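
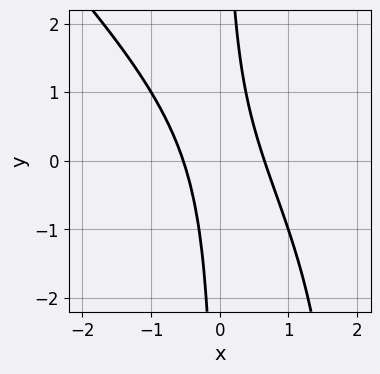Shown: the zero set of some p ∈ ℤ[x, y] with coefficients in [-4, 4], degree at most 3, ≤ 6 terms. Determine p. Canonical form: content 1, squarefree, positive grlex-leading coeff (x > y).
x^3 + x^2*y - 3*x^2 - 2*x*y + 1

1. Degree: no degree-2 curve has this shape, so deg p = 3.
2. From the axis intercepts and sections: it misses every integer gridline on the y-axis.
3. Fitting integer coefficients to these (and the overall shape) gives p.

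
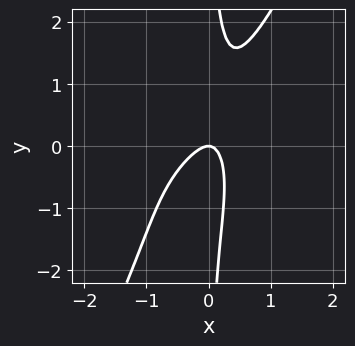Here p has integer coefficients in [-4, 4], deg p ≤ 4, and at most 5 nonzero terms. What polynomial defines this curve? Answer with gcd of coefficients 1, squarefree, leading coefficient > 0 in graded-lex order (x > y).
First, deg p = 4. A generic line meets the curve in up to 4 points.
Then, checking where it meets the axes: it meets the y-axis at y = 0 (among the integer gridlines); it meets the x-axis at x = 0 (among the integer gridlines).
Finally, fitting integer coefficients to these (and the overall shape) gives p.

2*x^2*y^2 - x*y^3 + 3*x^2 - 2*x*y + y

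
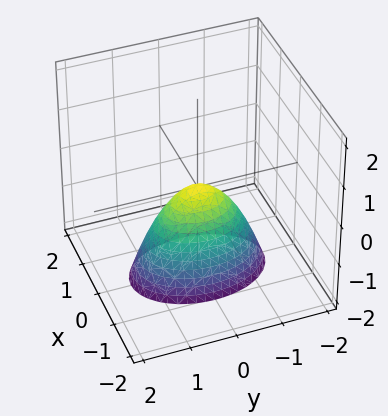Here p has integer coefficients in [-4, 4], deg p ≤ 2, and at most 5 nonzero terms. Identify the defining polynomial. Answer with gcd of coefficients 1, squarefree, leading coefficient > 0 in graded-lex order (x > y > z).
First, deg p = 2.
Then, symmetries: it's symmetric under y → −y, forcing even powers of y; the x ↦ −x reflection is a symmetry, so x appears only in even powers.
Next, reading off the gridlines: it crosses the z-axis at the gridline z = 0; one x-axis crossing is at x = 0; it crosses the y-axis at the gridline y = 0.
Finally, together with the visible shape, these determine p as stated.

2*x^2 + y^2 + z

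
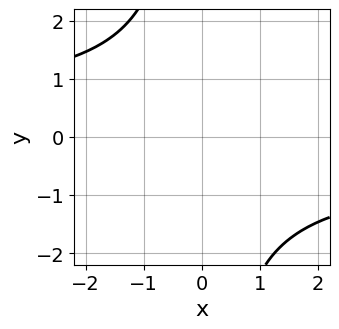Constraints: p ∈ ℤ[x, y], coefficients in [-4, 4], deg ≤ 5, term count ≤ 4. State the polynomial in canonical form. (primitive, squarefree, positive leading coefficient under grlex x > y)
1. The degree is 4 — the shape is more complex than any degree-3 curve.
2. Against the integer gridlines: no y-intercept at any integer in the box; the curve avoids every integer x-axis point in the box.
3. These observations pin down the coefficients.

x*y^3 + 2*y^2 + 2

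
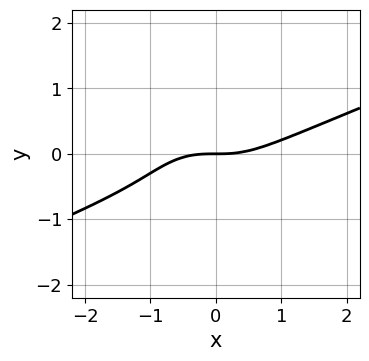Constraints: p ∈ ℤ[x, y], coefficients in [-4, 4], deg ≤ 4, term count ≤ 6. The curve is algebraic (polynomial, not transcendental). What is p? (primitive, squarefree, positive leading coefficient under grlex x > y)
x^3 - 2*x^2*y - 3*y^3 - 3*y^2 - 2*y

1. deg p = 3. A generic line meets the curve in up to 3 points.
2. From the axis intercepts and sections: it crosses the x-axis at the gridline x = 0; it crosses the y-axis at the gridline y = 0.
3. Assembling these constraints gives the stated polynomial.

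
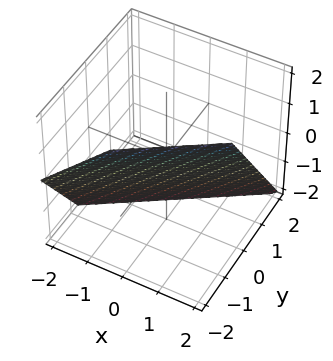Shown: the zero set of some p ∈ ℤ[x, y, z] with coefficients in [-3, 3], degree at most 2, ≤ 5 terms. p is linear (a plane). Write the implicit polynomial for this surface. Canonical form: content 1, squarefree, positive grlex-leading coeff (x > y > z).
1. The degree is 1 — the surface is flat (a plane).
2. Against the integer gridlines: it meets the z-axis at z = -1 (among the integer gridlines); it meets the x-axis at x = 1 (among the integer gridlines).
3. Together with the visible shape, these determine p as stated.

2*x - 3*y - 2*z - 2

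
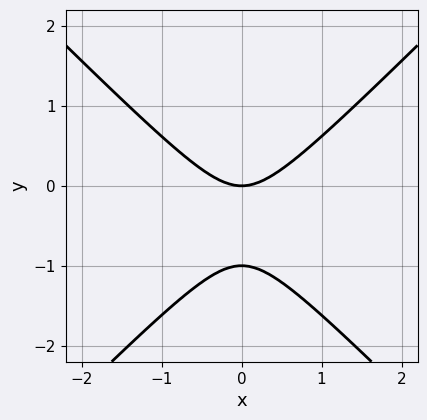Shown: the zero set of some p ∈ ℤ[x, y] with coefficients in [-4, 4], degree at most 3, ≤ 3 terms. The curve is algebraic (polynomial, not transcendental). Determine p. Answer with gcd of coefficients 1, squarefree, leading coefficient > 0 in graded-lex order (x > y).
x^2 - y^2 - y

Degree: no degree-1 curve has this shape, so deg p = 2.
Symmetries: the x ↦ −x reflection is a symmetry, so x appears only in even powers.
Against the integer gridlines: it crosses the x-axis at the gridline x = 0; among the integer gridlines, it crosses the y-axis at y ∈ {-1, 0}.
These observations pin down the coefficients.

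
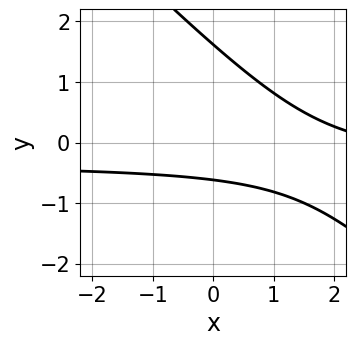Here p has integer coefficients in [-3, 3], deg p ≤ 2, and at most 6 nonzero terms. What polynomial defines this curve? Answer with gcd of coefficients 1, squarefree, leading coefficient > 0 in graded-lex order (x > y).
3*x*y + 3*y^2 + x - 3*y - 3

First, degree: no degree-1 curve has this shape, so deg p = 2.
Next, from the axis intercepts and sections: no x-intercept at any integer in the box.
Finally, solving for integer coefficients yields p as stated.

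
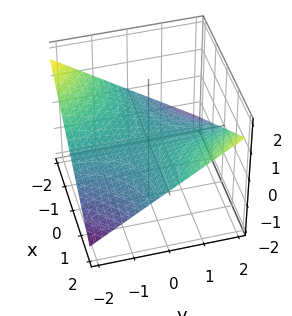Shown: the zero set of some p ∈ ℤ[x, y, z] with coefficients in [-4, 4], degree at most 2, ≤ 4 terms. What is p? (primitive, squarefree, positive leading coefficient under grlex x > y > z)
x*y - 3*z

First, degree: a hyperbolic paraboloid; a quadric, so deg p = 2.
Next, checking where it meets the axes: one z-axis crossing is at z = 0; the visible y-axis segment lies entirely on the surface; the visible x-axis segment lies entirely on the surface.
Finally, these observations pin down the coefficients.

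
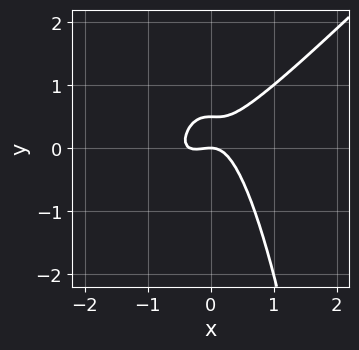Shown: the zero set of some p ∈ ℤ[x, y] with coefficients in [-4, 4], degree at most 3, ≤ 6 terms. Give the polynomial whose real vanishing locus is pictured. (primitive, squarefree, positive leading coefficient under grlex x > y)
3*x^3 - 3*x^2*y + x^2 - 2*y^2 + y

First, the degree is 3 — the shape is more complex than any degree-2 curve.
Next, from the axis intercepts and sections: one y-axis crossing is at y = 0; it crosses the x-axis at the gridline x = 0.
Finally, matching integer coefficients to the picture gives p.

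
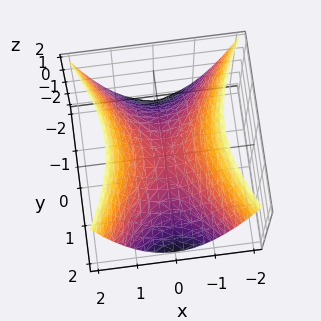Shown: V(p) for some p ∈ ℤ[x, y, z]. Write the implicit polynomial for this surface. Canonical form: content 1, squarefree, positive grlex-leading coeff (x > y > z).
2*x^2 - y^2 - 2*z

1. Degree: a saddle surface; a quadric, so deg p = 2.
2. Symmetries: the y ↦ −y reflection is a symmetry, so y appears only in even powers; mirror symmetry x ↦ −x ⇒ only even powers of x.
3. Observable constraints: it crosses the y-axis at the gridline y = 0; it meets the z-axis at z = 0 (among the integer gridlines).
4. Solving for integer coefficients yields p as stated.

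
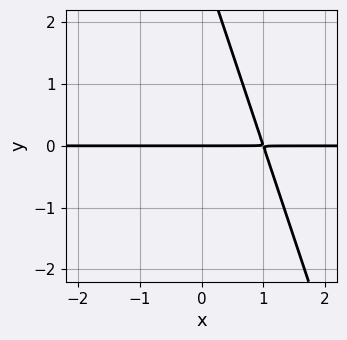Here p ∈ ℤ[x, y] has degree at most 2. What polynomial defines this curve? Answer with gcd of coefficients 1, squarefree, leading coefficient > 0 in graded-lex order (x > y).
(a) deg p = 2.
(b) Reading off the gridlines: the visible x-axis segment lies entirely on the curve; one y-axis crossing is at y = 0.
(c) Together with the visible shape, these determine p as stated.

3*x*y + y^2 - 3*y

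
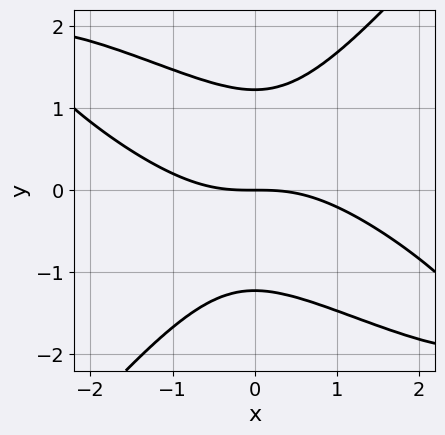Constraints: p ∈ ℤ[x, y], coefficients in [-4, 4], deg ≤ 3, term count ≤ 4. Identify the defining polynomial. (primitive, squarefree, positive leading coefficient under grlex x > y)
x^3 + 2*x^2*y - 2*y^3 + 3*y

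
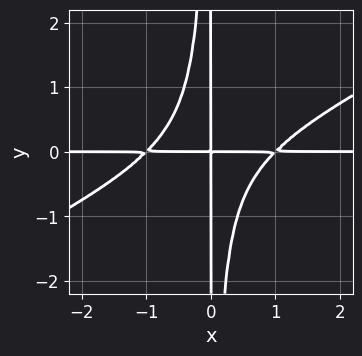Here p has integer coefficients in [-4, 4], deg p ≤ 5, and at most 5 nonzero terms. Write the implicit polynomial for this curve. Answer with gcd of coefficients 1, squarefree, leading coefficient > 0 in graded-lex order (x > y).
(a) Degree: a generic line meets the curve in up to 4 points, so deg p = 4.
(b) Observable constraints: the visible x-axis segment lies entirely on the curve; the visible y-axis segment lies entirely on the curve.
(c) Together with the visible shape, these determine p as stated.

x^3*y - 2*x^2*y^2 - x*y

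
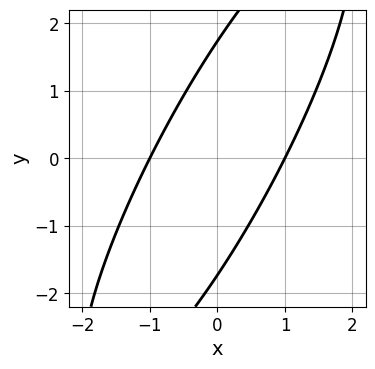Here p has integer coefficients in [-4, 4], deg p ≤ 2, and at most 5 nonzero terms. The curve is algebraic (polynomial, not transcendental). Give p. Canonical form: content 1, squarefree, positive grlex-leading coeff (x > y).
3*x^2 - 3*x*y + y^2 - 3

First, the degree is 2 — the shape is more complex than any degree-1 curve.
Then, against the integer gridlines: the x-axis gridline crossings are at x ∈ {-1, 1}.
Finally, solving for integer coefficients yields p as stated.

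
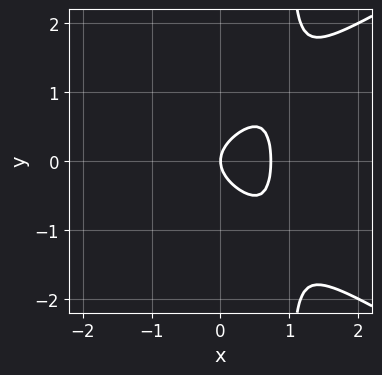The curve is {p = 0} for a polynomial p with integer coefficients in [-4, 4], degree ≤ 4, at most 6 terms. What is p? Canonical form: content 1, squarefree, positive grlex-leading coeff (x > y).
The degree is 3 — no degree-2 curve has this shape.
Symmetries: it's symmetric under y → −y, forcing even powers of y.
From the axis intercepts and sections: one x-axis crossing is at x = 0; one y-axis crossing is at y = 0.
Fitting integer coefficients to these (and the overall shape) gives p.

x^3 - 3*x*y^2 + 2*x^2 + 3*y^2 - 2*x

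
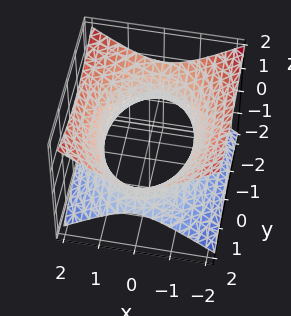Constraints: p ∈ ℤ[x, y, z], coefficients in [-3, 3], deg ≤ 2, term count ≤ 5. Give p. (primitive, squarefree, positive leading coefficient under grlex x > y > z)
2*x^2 + y^2 - 3*z^2 - 3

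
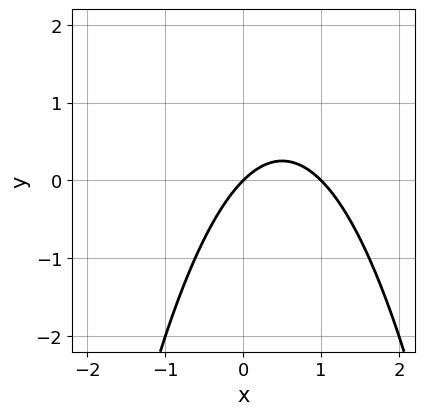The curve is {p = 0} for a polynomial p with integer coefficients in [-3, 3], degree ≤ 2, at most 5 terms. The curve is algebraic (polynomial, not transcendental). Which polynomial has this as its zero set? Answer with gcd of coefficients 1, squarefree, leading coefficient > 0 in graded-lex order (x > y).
1. deg p = 2. The shape is more complex than any degree-1 curve.
2. Reading off the gridlines: it meets the y-axis at y = 0 (among the integer gridlines); among the integer gridlines, it crosses the x-axis at x ∈ {0, 1}.
3. Matching integer coefficients to the picture gives p.

x^2 - x + y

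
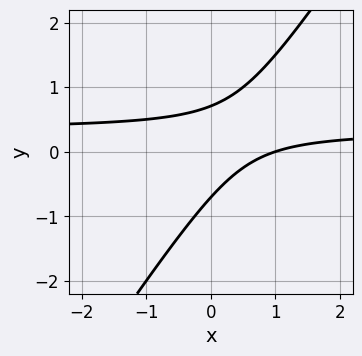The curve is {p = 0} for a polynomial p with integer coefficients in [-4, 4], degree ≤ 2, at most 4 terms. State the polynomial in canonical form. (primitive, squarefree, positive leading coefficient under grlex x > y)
3*x*y - 2*y^2 - x + 1

First, the degree is 2 — a generic line meets the curve in up to 2 points.
Next, checking where it meets the axes: it crosses the x-axis at the gridline x = 1.
Finally, solving for integer coefficients yields p as stated.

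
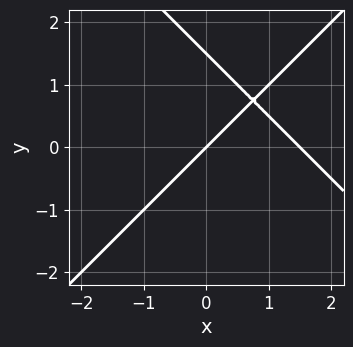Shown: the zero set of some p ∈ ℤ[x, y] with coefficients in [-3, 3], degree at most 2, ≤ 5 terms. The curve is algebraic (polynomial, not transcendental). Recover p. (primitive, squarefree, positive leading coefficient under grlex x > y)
(a) deg p = 2. A generic line meets the curve in up to 2 points.
(b) Observable constraints: it meets the x-axis at x = 0 (among the integer gridlines); one y-axis crossing is at y = 0.
(c) Together with the visible shape, these determine p as stated.

2*x^2 - 2*y^2 - 3*x + 3*y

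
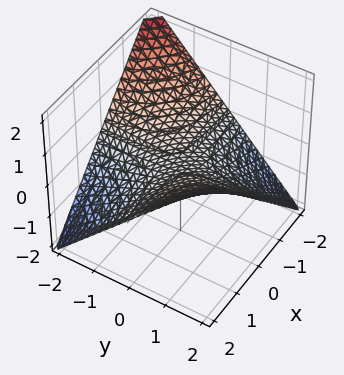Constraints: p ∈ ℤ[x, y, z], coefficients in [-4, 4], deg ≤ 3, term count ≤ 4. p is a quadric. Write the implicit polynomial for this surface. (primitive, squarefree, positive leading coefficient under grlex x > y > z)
x*y - 2*z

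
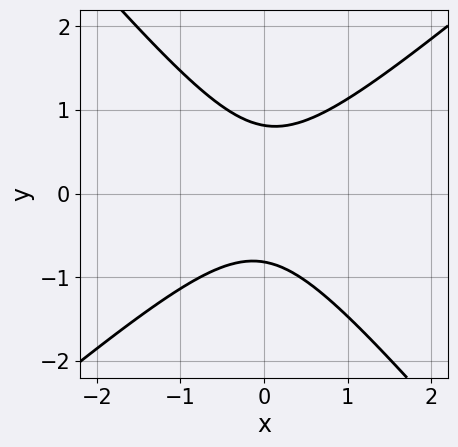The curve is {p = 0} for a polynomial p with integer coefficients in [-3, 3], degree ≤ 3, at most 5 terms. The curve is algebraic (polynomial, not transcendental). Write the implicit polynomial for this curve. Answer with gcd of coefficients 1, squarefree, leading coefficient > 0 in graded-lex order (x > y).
3*x^2 - x*y - 3*y^2 + 2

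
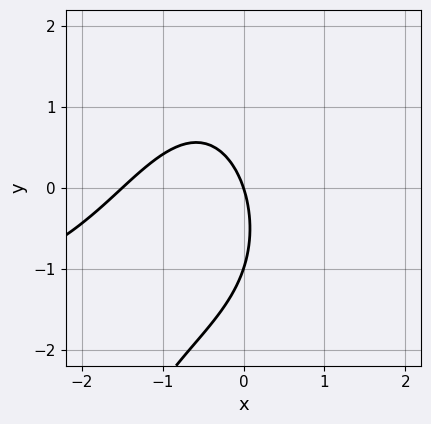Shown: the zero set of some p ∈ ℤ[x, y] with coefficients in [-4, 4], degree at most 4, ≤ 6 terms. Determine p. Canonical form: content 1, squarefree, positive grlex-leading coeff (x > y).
x^2*y + 2*x^2 + y^2 + 3*x + y

deg p = 3. No degree-2 curve has this shape.
Observable constraints: one x-axis crossing is at x = 0; the y-axis gridline crossings are at y ∈ {-1, 0}.
The integer polynomial consistent with all of this is the stated p.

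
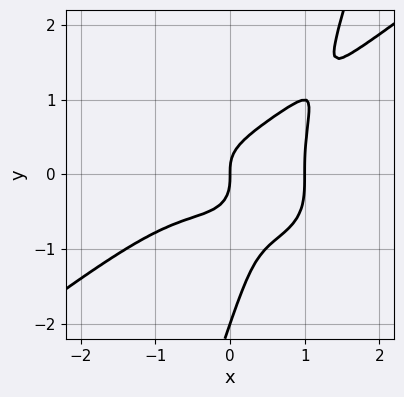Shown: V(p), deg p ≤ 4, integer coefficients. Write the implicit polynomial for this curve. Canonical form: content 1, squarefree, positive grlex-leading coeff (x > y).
First, deg p = 4. The shape is more complex than any degree-3 curve.
Next, from the visible intercepts: among the integer gridlines, it crosses the x-axis at x ∈ {0, 1}; the y-axis gridline crossings are at y ∈ {-2, 0}.
Finally, fitting integer coefficients to these (and the overall shape) gives p.

x^4 - 3*x*y^3 + y^4 + 2*y^3 - x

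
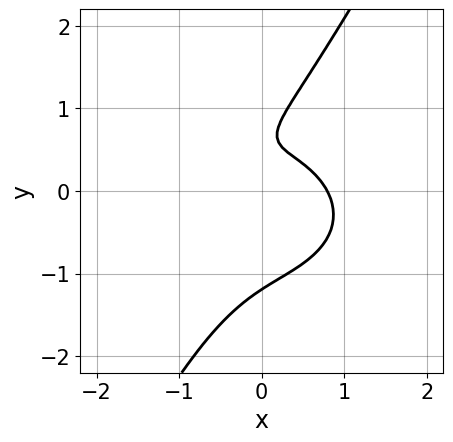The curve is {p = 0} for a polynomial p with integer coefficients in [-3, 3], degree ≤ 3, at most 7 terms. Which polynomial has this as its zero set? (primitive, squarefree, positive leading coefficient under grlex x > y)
2*x^3 + 3*x*y^2 - 2*y^3 + 2*y - 1

(a) deg p = 3. The shape is more complex than any degree-2 curve.
(b) Putting this together gives p.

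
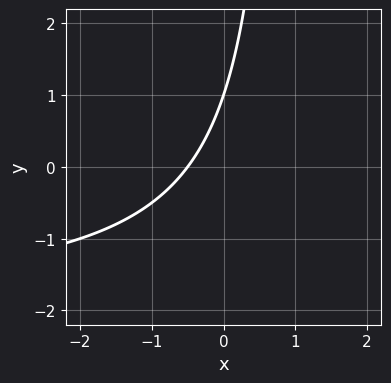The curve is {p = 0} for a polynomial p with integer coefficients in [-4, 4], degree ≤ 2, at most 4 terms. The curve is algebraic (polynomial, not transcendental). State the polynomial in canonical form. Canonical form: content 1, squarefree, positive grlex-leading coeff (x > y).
First, the degree is 2 — a generic line meets the curve in up to 2 points.
Then, reading off the gridlines: it crosses the y-axis at the gridline y = 1.
Finally, assembling these constraints gives the stated polynomial.

x*y + 2*x - y + 1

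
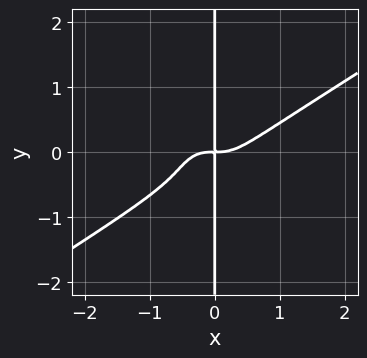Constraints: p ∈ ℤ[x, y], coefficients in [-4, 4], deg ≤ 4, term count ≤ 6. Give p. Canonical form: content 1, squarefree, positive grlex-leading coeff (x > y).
First, deg p = 4. A generic line meets the curve in up to 4 points.
Then, from the visible intercepts: the visible y-axis segment lies entirely on the curve.
Finally, these observations pin down the coefficients.

2*x^4 - 2*x^3*y - 3*x*y^3 - 2*x*y^2 - x*y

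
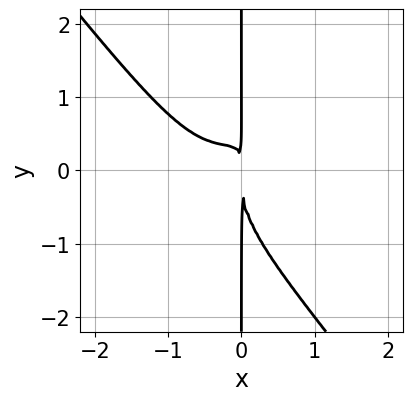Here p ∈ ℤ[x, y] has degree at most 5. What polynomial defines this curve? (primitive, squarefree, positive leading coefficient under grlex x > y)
2*x^4 + x*y^3 + x^3 - 2*x^2*y + x^2

1. The degree is 4 — no degree-3 curve has this shape.
2. Checking where it meets the axes: the visible y-axis segment lies entirely on the curve.
3. Matching integer coefficients to the picture gives p.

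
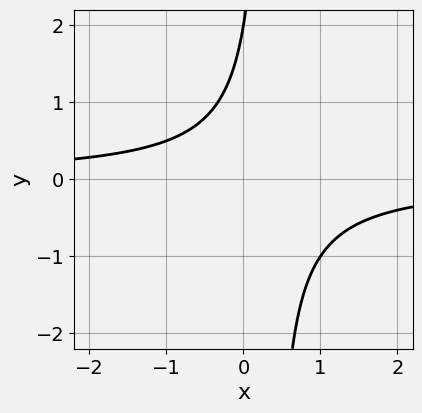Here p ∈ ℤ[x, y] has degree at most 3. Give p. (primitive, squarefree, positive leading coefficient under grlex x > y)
3*x*y - y + 2

(a) Degree: the shape is more complex than any degree-1 curve, so deg p = 2.
(b) Observable constraints: it crosses the y-axis at the gridline y = 2; the curve avoids every integer x-axis point in the box.
(c) Solving for integer coefficients yields p as stated.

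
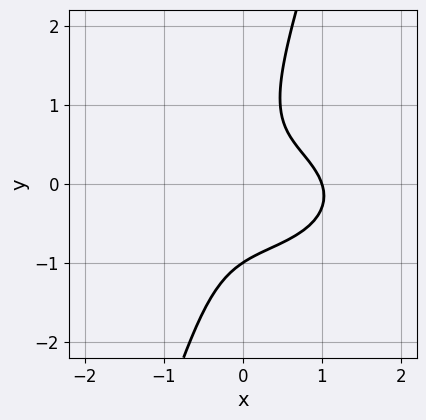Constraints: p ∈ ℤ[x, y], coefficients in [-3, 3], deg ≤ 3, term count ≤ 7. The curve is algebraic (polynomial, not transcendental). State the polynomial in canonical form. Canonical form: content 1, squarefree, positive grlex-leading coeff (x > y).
x^3 + 3*x*y^2 - y^3 + x*y - 1

(a) Degree: no degree-2 curve has this shape, so deg p = 3.
(b) From the axis intercepts and sections: one x-axis crossing is at x = 1; it crosses the y-axis at the gridline y = -1.
(c) The integer polynomial consistent with all of this is the stated p.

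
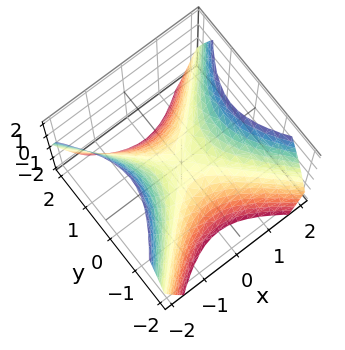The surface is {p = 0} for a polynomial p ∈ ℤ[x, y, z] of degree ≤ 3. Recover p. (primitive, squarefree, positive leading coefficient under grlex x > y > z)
x^2 - y^2 - z

deg p = 2.
Symmetries: the x ↦ −x reflection is a symmetry, so x appears only in even powers; the y ↦ −y reflection is a symmetry, so y appears only in even powers.
Checking where it meets the axes: it crosses the z-axis at the gridline z = 0; it crosses the y-axis at the gridline y = 0; it crosses the x-axis at the gridline x = 0.
Assembling these constraints gives the stated polynomial.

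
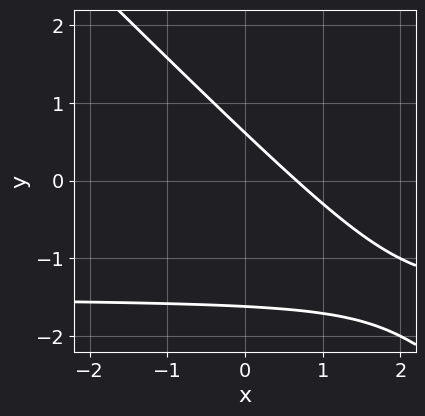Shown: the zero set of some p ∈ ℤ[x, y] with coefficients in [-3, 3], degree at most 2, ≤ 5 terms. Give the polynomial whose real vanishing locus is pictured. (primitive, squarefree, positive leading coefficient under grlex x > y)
2*x*y + 2*y^2 + 3*x + 2*y - 2

1. deg p = 2.
2. Matching integer coefficients to the picture gives p.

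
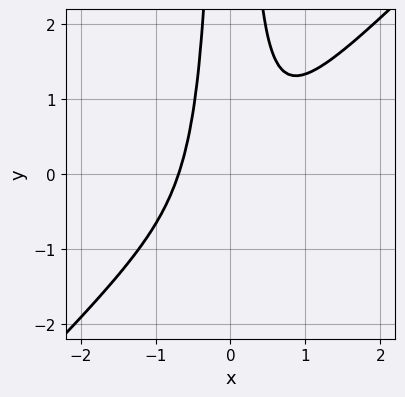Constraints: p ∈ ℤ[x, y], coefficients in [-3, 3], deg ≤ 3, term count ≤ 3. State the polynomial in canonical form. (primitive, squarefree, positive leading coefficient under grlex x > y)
(a) The degree is 3 — a generic line meets the curve in up to 3 points.
(b) Reading off the gridlines: no y-intercept at any integer in the box.
(c) The integer polynomial consistent with all of this is the stated p.

3*x^3 - 3*x^2*y + 1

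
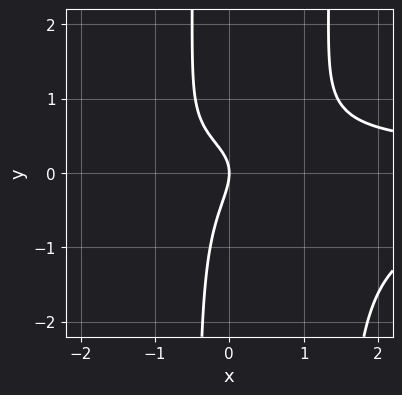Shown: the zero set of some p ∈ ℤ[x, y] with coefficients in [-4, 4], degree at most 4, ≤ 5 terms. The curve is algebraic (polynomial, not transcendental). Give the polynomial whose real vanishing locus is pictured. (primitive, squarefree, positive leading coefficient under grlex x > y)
(a) The degree is 4 — a generic line meets the curve in up to 4 points.
(b) Observable constraints: one y-axis crossing is at y = 0; one x-axis crossing is at x = 0.
(c) The integer polynomial consistent with all of this is the stated p.

3*x^2*y^2 - 3*x*y^2 + 2*x*y - 2*y^2 - 2*x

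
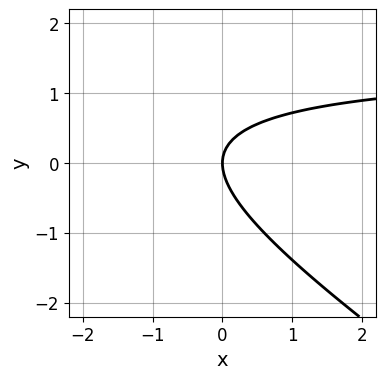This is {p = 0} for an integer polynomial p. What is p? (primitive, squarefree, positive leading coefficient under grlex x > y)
2*x*y + 3*y^2 - 3*x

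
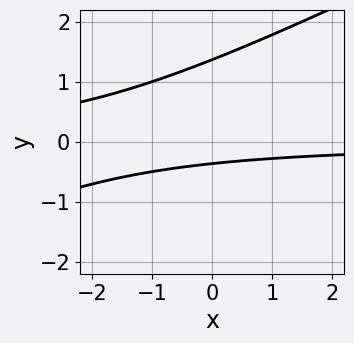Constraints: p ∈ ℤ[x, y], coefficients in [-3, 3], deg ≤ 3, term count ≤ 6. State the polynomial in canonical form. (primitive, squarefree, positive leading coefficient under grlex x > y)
x*y - 2*y^2 + 2*y + 1

(a) deg p = 2. No degree-1 curve has this shape.
(b) Reading off the gridlines: the curve avoids every integer x-axis point in the box.
(c) Putting this together gives p.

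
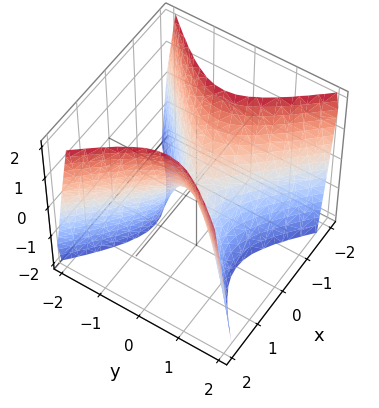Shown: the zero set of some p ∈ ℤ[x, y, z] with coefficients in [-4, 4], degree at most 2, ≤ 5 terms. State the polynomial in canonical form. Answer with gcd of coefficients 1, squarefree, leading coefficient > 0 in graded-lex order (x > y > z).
First, degree: a hyperbolic paraboloid; a quadric, so deg p = 2.
Then, symmetries: it's symmetric under y → −y, forcing even powers of y; the x ↦ −x reflection is a symmetry, so x appears only in even powers.
Next, from the visible intercepts: it meets the x-axis at x = 0 (among the integer gridlines); one y-axis crossing is at y = 0; it crosses the z-axis at the gridline z = 0.
Finally, putting this together gives p.

2*x^2 - 2*y^2 - z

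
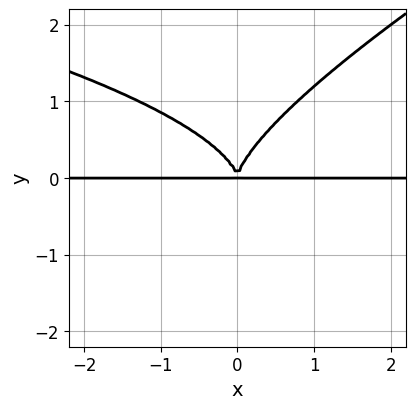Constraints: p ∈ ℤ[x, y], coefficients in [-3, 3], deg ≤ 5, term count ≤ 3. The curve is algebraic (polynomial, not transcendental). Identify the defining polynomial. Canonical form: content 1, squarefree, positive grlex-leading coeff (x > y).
x*y^3 - 2*y^4 + 2*x^2*y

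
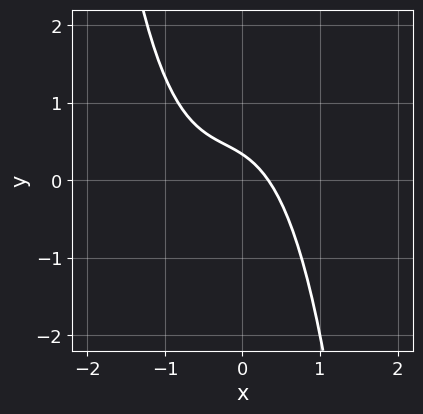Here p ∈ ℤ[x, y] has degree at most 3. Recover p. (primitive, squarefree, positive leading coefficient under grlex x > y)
deg p = 3.
The integer polynomial consistent with all of this is the stated p.

3*x^3 + 2*x^2 + 2*x + 3*y - 1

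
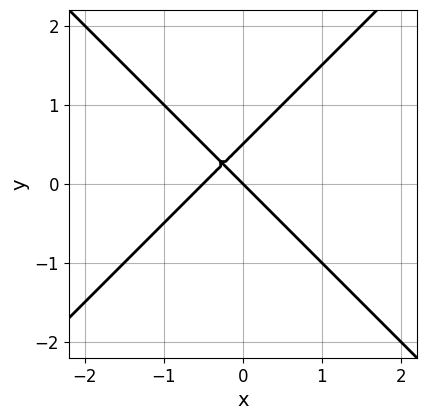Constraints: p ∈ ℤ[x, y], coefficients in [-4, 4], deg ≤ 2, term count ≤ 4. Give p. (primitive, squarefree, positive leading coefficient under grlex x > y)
2*x^2 - 2*y^2 + x + y

First, the degree is 2 — the shape is more complex than any degree-1 curve.
Then, observable constraints: one x-axis crossing is at x = 0; it crosses the y-axis at the gridline y = 0.
Finally, matching integer coefficients to the picture gives p.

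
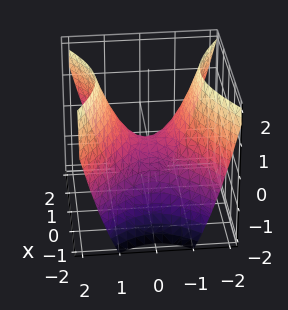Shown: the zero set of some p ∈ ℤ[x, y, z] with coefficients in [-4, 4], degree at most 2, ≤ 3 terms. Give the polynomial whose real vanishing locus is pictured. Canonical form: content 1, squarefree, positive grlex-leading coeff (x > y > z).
2*x^2 - 3*y^2 + 3*z

First, degree: a saddle surface; a quadric, so deg p = 2.
Next, symmetries: it's symmetric under y → −y, forcing even powers of y; the x ↦ −x reflection is a symmetry, so x appears only in even powers.
Next, from the visible intercepts: it meets the y-axis at y = 0 (among the integer gridlines); it meets the x-axis at x = 0 (among the integer gridlines); it meets the z-axis at z = 0 (among the integer gridlines).
Finally, together with the visible shape, these determine p as stated.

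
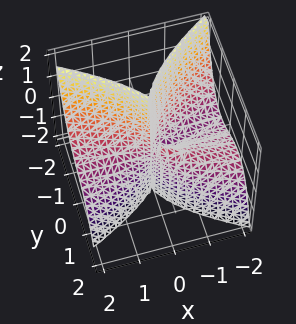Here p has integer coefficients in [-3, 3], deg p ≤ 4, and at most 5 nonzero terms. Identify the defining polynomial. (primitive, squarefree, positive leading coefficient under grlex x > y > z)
2*x^2*z + 3*y^3 + x^2 + 2*x*y

(a) deg p = 3. The shape is more complex than any degree-2 surface.
(b) Observable constraints: it meets the x-axis at x = 0 (among the integer gridlines); every point of the z-axis in the box is on the surface.
(c) Fitting integer coefficients to these (and the overall shape) gives p.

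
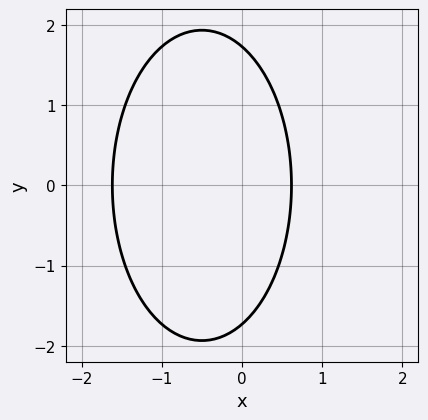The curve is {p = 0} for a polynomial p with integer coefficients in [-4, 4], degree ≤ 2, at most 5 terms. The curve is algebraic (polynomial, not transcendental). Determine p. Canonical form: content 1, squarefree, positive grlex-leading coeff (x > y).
First, the degree is 2 — the shape is more complex than any degree-1 curve.
Next, symmetries: mirror symmetry y ↦ −y ⇒ only even powers of y.
Finally, the integer polynomial consistent with all of this is the stated p.

3*x^2 + y^2 + 3*x - 3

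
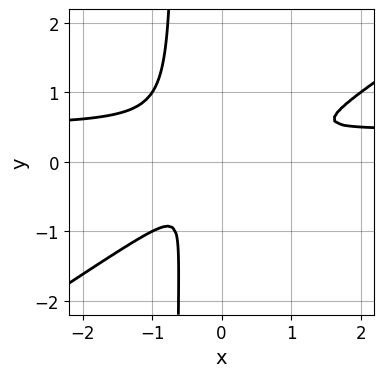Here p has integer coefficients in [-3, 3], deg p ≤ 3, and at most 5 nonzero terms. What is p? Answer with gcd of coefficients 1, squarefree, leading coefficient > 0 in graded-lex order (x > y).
(a) deg p = 3.
(b) Matching integer coefficients to the picture gives p.

2*x^2*y - 3*x*y^2 - x^2 + 2*x*y - 2*y^2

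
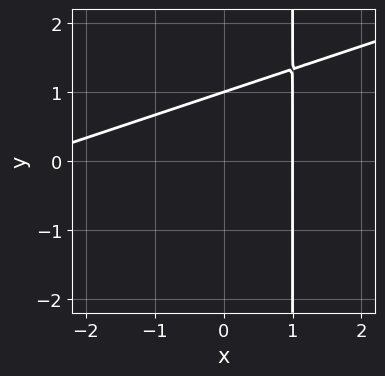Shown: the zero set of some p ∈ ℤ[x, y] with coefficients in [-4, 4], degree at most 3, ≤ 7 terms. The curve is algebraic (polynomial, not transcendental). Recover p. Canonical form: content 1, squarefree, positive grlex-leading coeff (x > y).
x^2 - 3*x*y + 2*x + 3*y - 3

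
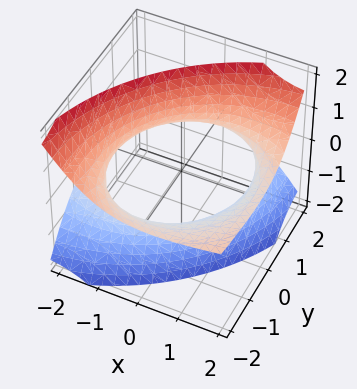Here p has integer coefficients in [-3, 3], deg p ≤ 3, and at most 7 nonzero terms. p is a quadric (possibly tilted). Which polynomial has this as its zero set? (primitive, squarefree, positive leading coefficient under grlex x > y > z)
x^2 - 3*x*z + y^2 + 3*y*z - 2*z^2 - 3

1. deg p = 2.
2. From the visible intercepts: it misses every integer gridline on the z-axis.
3. Solving for integer coefficients yields p as stated.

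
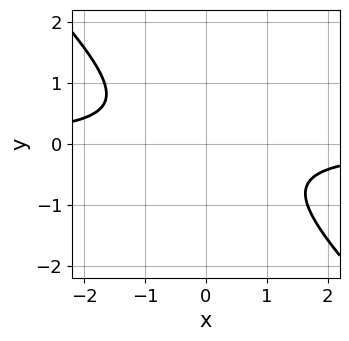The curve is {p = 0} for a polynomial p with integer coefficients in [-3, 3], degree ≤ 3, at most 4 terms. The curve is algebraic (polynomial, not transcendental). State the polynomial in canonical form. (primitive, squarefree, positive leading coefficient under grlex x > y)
3*x*y + 3*y^2 + 2

First, degree: no degree-1 curve has this shape, so deg p = 2.
Next, against the integer gridlines: the curve avoids every integer x-axis point in the box; it misses every integer gridline on the y-axis.
Finally, solving for integer coefficients yields p as stated.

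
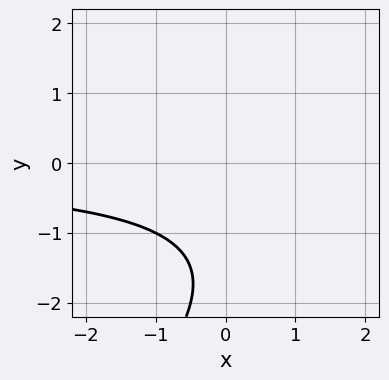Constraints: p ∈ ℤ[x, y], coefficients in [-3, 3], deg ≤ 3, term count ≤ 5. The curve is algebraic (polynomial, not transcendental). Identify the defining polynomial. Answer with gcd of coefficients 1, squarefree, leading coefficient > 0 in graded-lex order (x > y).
(a) deg p = 2. A generic line meets the curve in up to 2 points.
(b) Observable constraints: it misses every integer gridline on the y-axis; the curve avoids every integer x-axis point in the box.
(c) Solving for integer coefficients yields p as stated.

x*y - y^2 - 3*y - 3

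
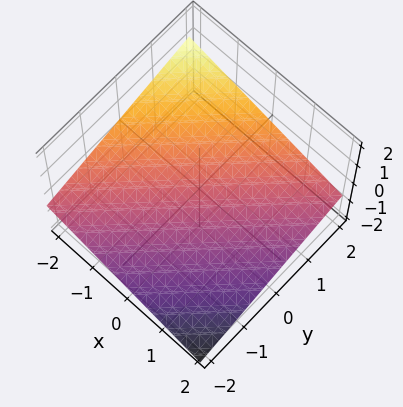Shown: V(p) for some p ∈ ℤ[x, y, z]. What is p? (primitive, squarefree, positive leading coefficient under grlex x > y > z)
(a) deg p = 1. The surface is flat (a plane).
(b) Against the integer gridlines: it meets the y-axis at y = 2 (among the integer gridlines); it meets the x-axis at x = -2 (among the integer gridlines).
(c) Solving for integer coefficients yields p as stated.

x - y + 3*z + 2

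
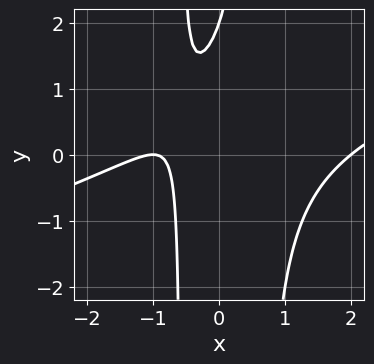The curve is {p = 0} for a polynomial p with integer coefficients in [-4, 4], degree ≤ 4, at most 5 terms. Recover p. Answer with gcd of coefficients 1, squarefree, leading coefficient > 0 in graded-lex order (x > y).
(a) deg p = 3. A generic line meets the curve in up to 3 points.
(b) From the visible intercepts: it meets the y-axis at y = 2 (among the integer gridlines); the x-axis gridline crossings are at x ∈ {-1, 2}.
(c) These observations pin down the coefficients.

x^3 - 3*x^2*y - 3*x + y - 2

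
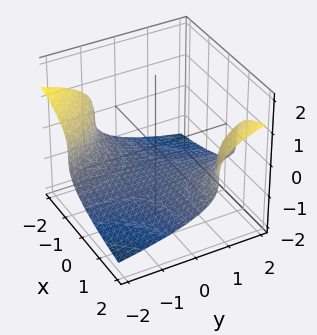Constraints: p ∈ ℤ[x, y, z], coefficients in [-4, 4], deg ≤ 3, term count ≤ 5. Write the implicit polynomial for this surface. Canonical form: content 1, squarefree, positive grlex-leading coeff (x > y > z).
3*z^3 - 2*x*y + 3

First, deg p = 3.
Then, checking where it meets the axes: no x-intercept at any integer in the box; it misses every integer gridline on the y-axis; it crosses the z-axis at the gridline z = -1.
Finally, these observations pin down the coefficients.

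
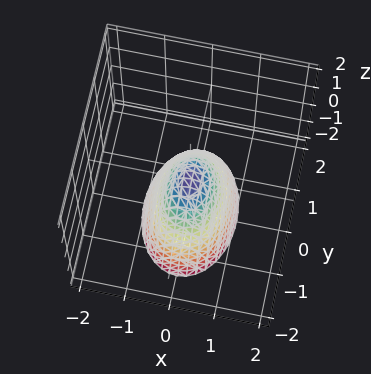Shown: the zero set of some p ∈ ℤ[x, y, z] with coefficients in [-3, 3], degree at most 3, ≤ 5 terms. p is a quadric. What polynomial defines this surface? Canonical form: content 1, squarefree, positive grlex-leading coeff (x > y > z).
2*x^2 + y^2 + z

1. deg p = 2. A single bowl opening along one axis; a quadric.
2. Symmetries: mirror symmetry y ↦ −y ⇒ only even powers of y; mirror symmetry x ↦ −x ⇒ only even powers of x.
3. Reading off the gridlines: it meets the z-axis at z = 0 (among the integer gridlines); it crosses the y-axis at the gridline y = 0; it meets the x-axis at x = 0 (among the integer gridlines).
4. Putting this together gives p.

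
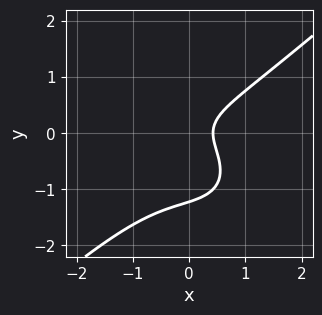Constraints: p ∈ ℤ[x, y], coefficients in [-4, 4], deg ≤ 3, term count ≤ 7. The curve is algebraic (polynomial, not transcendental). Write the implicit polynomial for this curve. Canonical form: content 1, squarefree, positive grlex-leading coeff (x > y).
(a) Degree: no degree-2 curve has this shape, so deg p = 3.
(b) Matching integer coefficients to the picture gives p.

2*x^3 - 3*y^3 - 3*y^2 + 2*x - 1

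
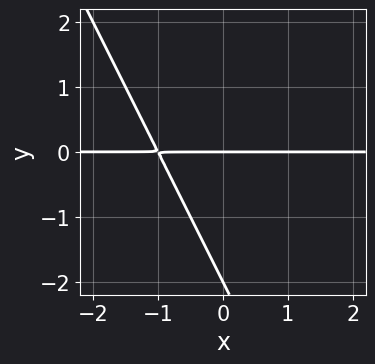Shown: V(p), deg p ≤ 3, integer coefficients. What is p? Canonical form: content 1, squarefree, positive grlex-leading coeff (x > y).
(a) Degree: a generic line meets the curve in up to 2 points, so deg p = 2.
(b) Against the integer gridlines: among the integer gridlines, it crosses the y-axis at y ∈ {-2, 0}; every point of the x-axis in the box is on the curve.
(c) Putting this together gives p.

2*x*y + y^2 + 2*y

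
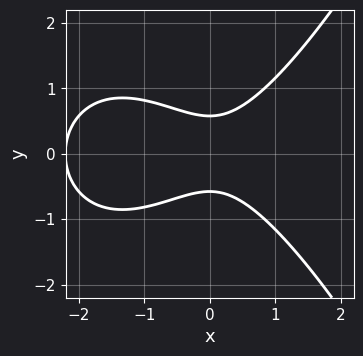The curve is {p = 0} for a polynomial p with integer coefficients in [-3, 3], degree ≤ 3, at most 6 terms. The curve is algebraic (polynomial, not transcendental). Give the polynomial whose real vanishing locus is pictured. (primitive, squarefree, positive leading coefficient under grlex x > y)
1. deg p = 3. No degree-2 curve has this shape.
2. Symmetries: the y ↦ −y reflection is a symmetry, so y appears only in even powers.
3. Reading off the gridlines: it misses every integer gridline on the x-axis.
4. The integer polynomial consistent with all of this is the stated p.

x^3 + 2*x^2 - 3*y^2 + 1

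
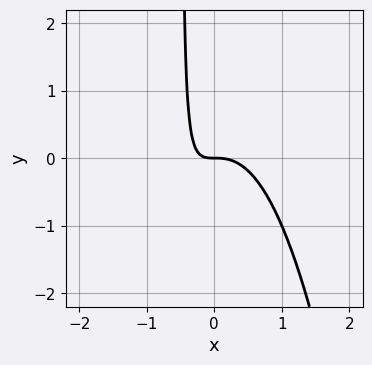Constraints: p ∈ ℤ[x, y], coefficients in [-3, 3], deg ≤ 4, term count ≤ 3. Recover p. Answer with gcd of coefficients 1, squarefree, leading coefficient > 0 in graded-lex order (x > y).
First, deg p = 3. The shape is more complex than any degree-2 curve.
Then, reading off the gridlines: it crosses the y-axis at the gridline y = 0; one x-axis crossing is at x = 0.
Finally, assembling these constraints gives the stated polynomial.

3*x^3 + 2*x*y + y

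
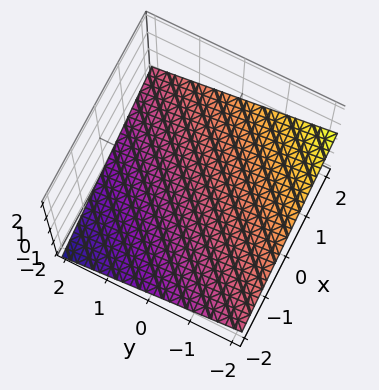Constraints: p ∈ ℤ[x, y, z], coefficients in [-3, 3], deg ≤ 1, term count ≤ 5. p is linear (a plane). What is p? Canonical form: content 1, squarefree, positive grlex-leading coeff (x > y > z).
x - y - 3*z - 2

(a) The degree is 1 — the surface is flat (a plane).
(b) Reading off the gridlines: one y-axis crossing is at y = -2; it crosses the x-axis at the gridline x = 2.
(c) Fitting integer coefficients to these (and the overall shape) gives p.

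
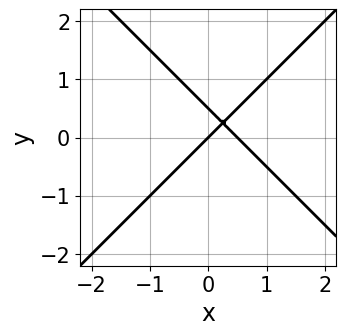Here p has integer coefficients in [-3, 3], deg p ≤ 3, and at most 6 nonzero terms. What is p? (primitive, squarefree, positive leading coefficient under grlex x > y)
deg p = 2.
Checking where it meets the axes: it meets the x-axis at x = 0 (among the integer gridlines); it meets the y-axis at y = 0 (among the integer gridlines).
Together with the visible shape, these determine p as stated.

2*x^2 - 2*y^2 - x + y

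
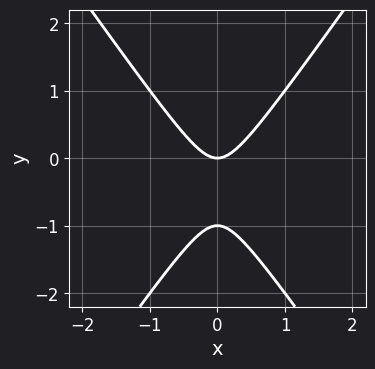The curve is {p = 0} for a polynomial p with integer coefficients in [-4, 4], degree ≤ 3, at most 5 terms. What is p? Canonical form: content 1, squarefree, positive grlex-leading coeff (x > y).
The degree is 2 — the shape is more complex than any degree-1 curve.
Symmetries: mirror symmetry x ↦ −x ⇒ only even powers of x.
From the visible intercepts: one x-axis crossing is at x = 0; the y-axis gridline crossings are at y ∈ {-1, 0}.
These observations pin down the coefficients.

2*x^2 - y^2 - y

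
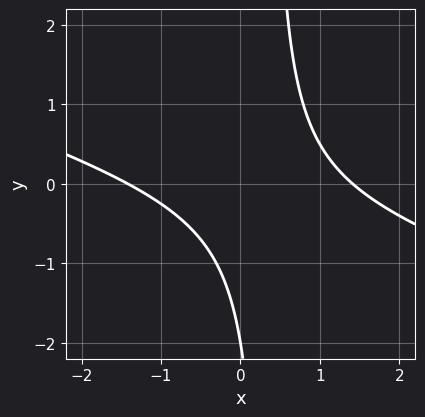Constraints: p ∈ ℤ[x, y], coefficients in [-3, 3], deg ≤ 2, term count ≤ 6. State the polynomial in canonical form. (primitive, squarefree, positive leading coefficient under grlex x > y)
x^2 + 3*x*y - y - 2

1. Degree: no degree-1 curve has this shape, so deg p = 2.
2. From the visible intercepts: it crosses the y-axis at the gridline y = -2.
3. Solving for integer coefficients yields p as stated.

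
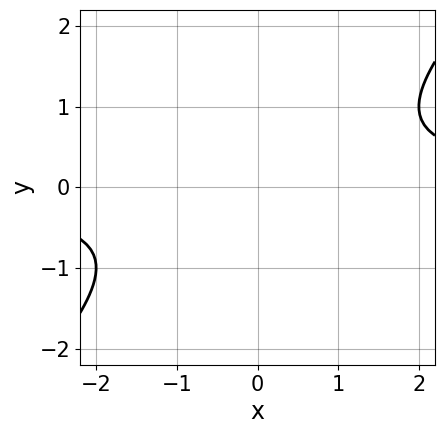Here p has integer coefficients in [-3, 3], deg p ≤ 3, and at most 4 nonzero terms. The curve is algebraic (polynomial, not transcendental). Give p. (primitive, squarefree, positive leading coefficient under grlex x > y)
x*y - y^2 - 1

1. deg p = 2.
2. Reading off the gridlines: no x-intercept at any integer in the box; no y-intercept at any integer in the box.
3. Assembling these constraints gives the stated polynomial.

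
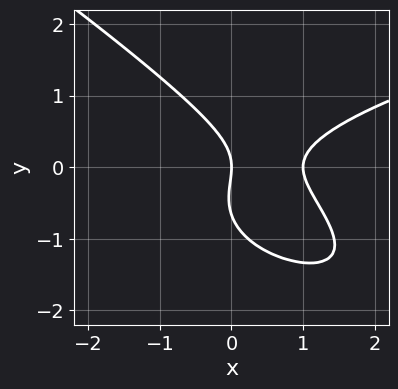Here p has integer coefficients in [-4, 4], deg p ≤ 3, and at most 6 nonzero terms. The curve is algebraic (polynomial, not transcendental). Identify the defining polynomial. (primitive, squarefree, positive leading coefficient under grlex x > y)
1. Degree: the shape is more complex than any degree-2 curve, so deg p = 3.
2. Observable constraints: among the integer gridlines, it crosses the x-axis at x ∈ {0, 1}; it meets the y-axis at y = 0 (among the integer gridlines).
3. Assembling these constraints gives the stated polynomial.

2*x*y^2 + 3*y^3 - 3*x^2 + 2*y^2 + 3*x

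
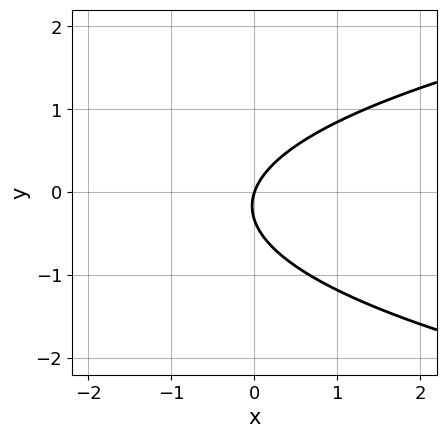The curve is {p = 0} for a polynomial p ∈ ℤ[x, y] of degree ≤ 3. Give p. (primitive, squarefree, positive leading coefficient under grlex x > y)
3*y^2 - 3*x + y

deg p = 2.
From the axis intercepts and sections: one x-axis crossing is at x = 0; it crosses the y-axis at the gridline y = 0.
Matching integer coefficients to the picture gives p.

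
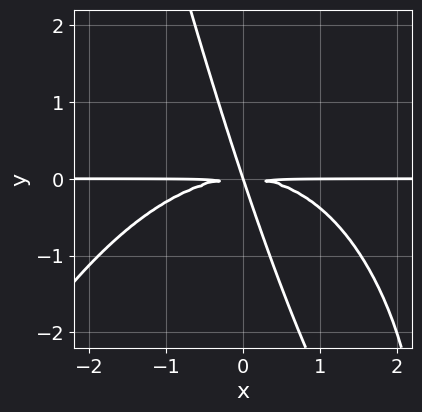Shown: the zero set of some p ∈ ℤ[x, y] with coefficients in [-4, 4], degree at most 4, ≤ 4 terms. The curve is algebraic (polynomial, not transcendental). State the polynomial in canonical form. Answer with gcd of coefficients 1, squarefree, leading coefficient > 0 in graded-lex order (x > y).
x^3*y + 3*x*y^2 + y^3

1. Degree: the shape is more complex than any degree-3 curve, so deg p = 4.
2. From the visible intercepts: the visible x-axis segment lies entirely on the curve; one y-axis crossing is at y = 0.
3. Together with the visible shape, these determine p as stated.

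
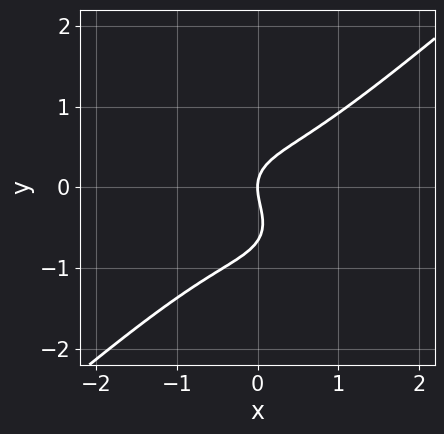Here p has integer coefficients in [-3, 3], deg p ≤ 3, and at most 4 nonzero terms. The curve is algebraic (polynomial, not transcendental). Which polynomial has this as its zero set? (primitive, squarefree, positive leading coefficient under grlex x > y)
2*x^3 - 3*y^3 - 2*y^2 + 2*x

1. The degree is 3 — a generic line meets the curve in up to 3 points.
2. Observable constraints: it crosses the y-axis at the gridline y = 0; it crosses the x-axis at the gridline x = 0.
3. Fitting integer coefficients to these (and the overall shape) gives p.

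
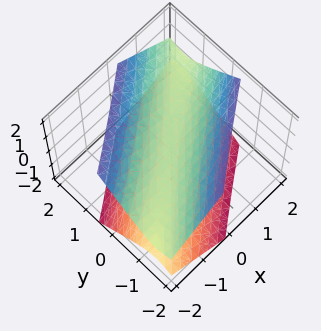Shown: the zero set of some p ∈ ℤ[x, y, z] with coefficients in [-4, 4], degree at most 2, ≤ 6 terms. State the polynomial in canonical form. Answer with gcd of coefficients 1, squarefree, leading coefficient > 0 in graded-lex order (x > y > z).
x^2 - 3*x*y + 2*y^2 - 2*z^2 + 1

The picture has 2 separate pieces. They look like related sheets of one shape, so recover p as a whole.
The degree is 2 — no degree-1 surface has this shape.
Checking where it meets the axes: the surface avoids every integer x-axis point in the box; the surface avoids every integer y-axis point in the box.
Assembling these constraints gives the stated polynomial.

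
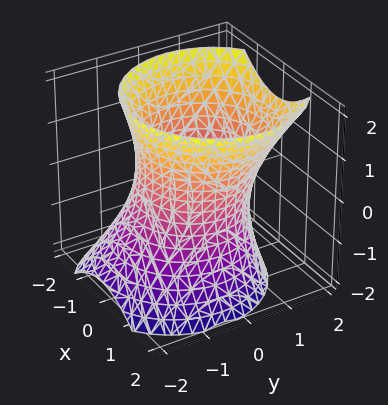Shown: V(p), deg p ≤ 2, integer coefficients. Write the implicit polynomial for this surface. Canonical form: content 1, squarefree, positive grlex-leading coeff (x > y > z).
2*x^2 + 2*y^2 - y*z - z^2 - 3

First, the degree is 2 — a generic line meets the surface in up to 2 points.
Next, checking where it meets the axes: no z-intercept at any integer in the box.
Finally, fitting integer coefficients to these (and the overall shape) gives p.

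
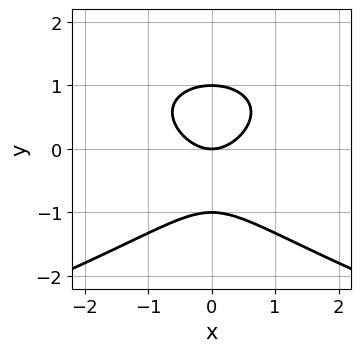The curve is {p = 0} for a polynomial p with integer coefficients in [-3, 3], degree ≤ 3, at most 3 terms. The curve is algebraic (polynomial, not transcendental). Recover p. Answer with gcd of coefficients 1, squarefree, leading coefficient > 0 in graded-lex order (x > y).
y^3 + x^2 - y

First, degree: no degree-2 curve has this shape, so deg p = 3.
Then, symmetries: the x ↦ −x reflection is a symmetry, so x appears only in even powers.
Next, checking where it meets the axes: the y-axis gridline crossings are at y ∈ {-1, 0, 1}; it crosses the x-axis at the gridline x = 0.
Finally, together with the visible shape, these determine p as stated.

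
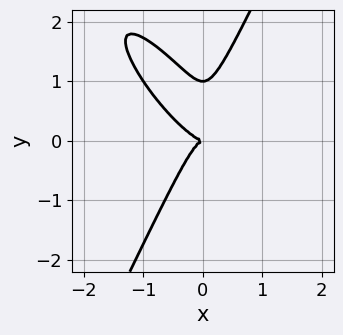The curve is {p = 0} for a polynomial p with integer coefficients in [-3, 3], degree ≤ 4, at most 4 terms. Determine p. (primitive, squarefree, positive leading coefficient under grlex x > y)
3*x^3 + 3*x^2*y - y^3 + y^2

First, deg p = 3. The shape is more complex than any degree-2 curve.
Then, reading off the gridlines: among the integer gridlines, it crosses the y-axis at y ∈ {0, 1}; it crosses the x-axis at the gridline x = 0.
Finally, these observations pin down the coefficients.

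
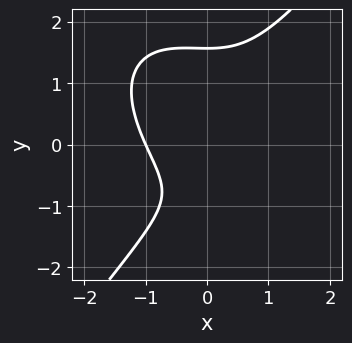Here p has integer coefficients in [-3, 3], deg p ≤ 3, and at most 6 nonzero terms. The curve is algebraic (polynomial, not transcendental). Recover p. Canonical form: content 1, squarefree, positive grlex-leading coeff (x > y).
deg p = 3. A generic line meets the curve in up to 3 points.
From the axis intercepts and sections: it meets the x-axis at x = -1 (among the integer gridlines).
Putting this together gives p.

3*x^3 + x^2*y - 2*y^3 + 3*y + 3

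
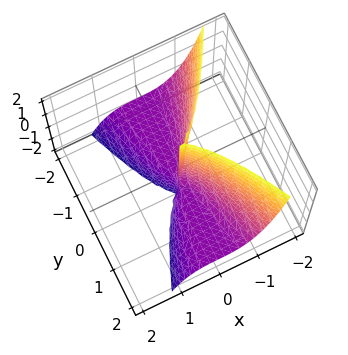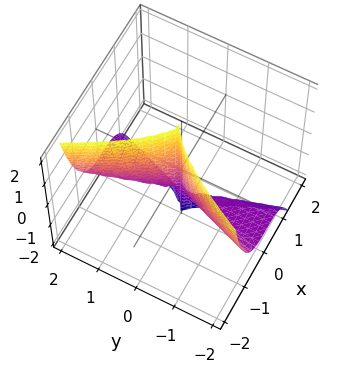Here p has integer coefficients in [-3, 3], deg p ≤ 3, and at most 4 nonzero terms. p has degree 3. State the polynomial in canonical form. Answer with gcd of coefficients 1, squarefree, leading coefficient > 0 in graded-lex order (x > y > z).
3*x^3 + y^2*z + y^2

First, degree: no degree-2 surface has this shape, so deg p = 3.
Next, observable constraints: every point of the z-axis in the box is on the surface; it meets the y-axis at y = 0 (among the integer gridlines); it meets the x-axis at x = 0 (among the integer gridlines).
Finally, solving for integer coefficients yields p as stated.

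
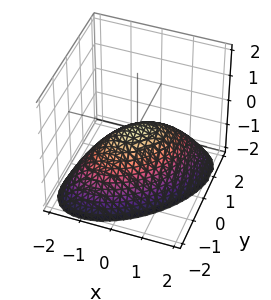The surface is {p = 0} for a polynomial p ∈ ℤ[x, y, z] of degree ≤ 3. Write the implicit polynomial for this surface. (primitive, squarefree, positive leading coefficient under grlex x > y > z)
(a) Degree: no degree-1 surface has this shape, so deg p = 2.
(b) Observable constraints: it meets the x-axis at x = 0 (among the integer gridlines); it meets the y-axis at y = 0 (among the integer gridlines); it meets the z-axis at z = 0 (among the integer gridlines).
(c) The integer polynomial consistent with all of this is the stated p.

2*x^2 - 2*x*y + 2*y^2 + 3*z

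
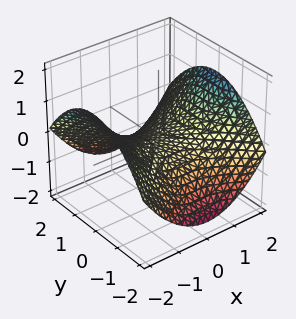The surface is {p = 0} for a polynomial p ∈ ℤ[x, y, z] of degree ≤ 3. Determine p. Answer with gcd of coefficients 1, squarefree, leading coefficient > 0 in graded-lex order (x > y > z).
1. deg p = 2.
2. Symmetries: mirror symmetry x ↦ −x ⇒ only even powers of x; it's symmetric under y → −y, forcing even powers of y.
3. Reading off the gridlines: it crosses the x-axis at the gridline x = 0; it meets the y-axis at y = 0 (among the integer gridlines).
4. The integer polynomial consistent with all of this is the stated p.

x^2 - y^2 - 3*z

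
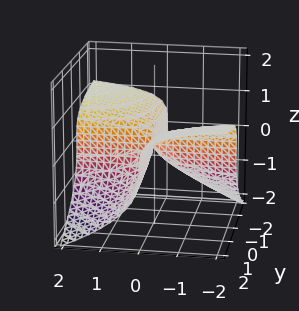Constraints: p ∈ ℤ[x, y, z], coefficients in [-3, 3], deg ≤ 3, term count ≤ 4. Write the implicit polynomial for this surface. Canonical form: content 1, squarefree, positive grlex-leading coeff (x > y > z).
2*x*y*z - 3*z^3 - 3*x*y

(a) The degree is 3 — no degree-2 surface has this shape.
(b) Against the integer gridlines: every point of the x-axis in the box is on the surface; it meets the z-axis at z = 0 (among the integer gridlines).
(c) Putting this together gives p. Check: (0, -1, 0) on the y-axis lies on the surface, and p(0, -1, 0) = 0. ✓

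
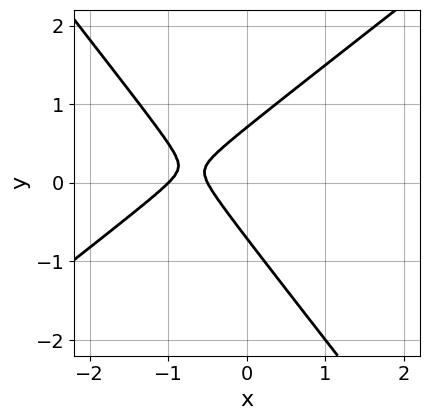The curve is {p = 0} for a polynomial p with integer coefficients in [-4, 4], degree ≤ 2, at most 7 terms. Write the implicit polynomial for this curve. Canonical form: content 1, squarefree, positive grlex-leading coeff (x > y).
2*x^2 - x*y - 2*y^2 + 3*x + 1

Degree: no degree-1 curve has this shape, so deg p = 2.
From the axis intercepts and sections: it meets the x-axis at x = -1 (among the integer gridlines).
Fitting integer coefficients to these (and the overall shape) gives p.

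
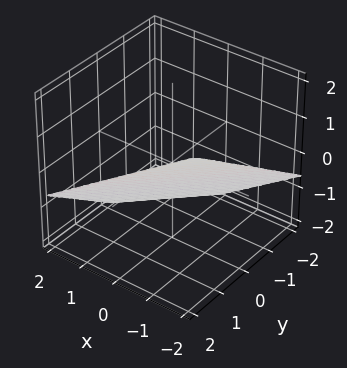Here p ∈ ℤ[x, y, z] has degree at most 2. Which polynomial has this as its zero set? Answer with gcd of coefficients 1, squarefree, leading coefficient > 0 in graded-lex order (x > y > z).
2*x - 2*y + 3*z + 2

Degree: every cross-section is a straight line — this is a plane, so deg p = 1.
Against the integer gridlines: one y-axis crossing is at y = 1; one x-axis crossing is at x = -1.
Matching integer coefficients to the picture gives p.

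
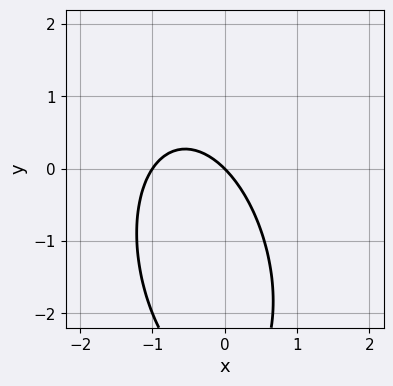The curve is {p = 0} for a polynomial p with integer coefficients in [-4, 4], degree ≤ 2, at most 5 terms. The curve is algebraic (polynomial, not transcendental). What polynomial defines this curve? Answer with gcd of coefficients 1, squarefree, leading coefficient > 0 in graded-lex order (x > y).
3*x^2 + x*y + y^2 + 3*x + 3*y

The degree is 2 — the shape is more complex than any degree-1 curve.
Observable constraints: it meets the y-axis at y = 0 (among the integer gridlines); among the integer gridlines, it crosses the x-axis at x ∈ {-1, 0}.
Fitting integer coefficients to these (and the overall shape) gives p.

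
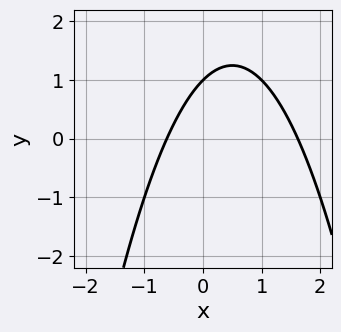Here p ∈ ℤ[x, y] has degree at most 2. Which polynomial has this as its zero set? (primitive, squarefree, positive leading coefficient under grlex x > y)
x^2 - x + y - 1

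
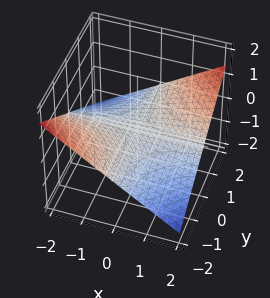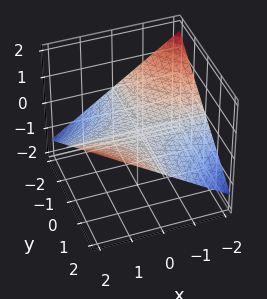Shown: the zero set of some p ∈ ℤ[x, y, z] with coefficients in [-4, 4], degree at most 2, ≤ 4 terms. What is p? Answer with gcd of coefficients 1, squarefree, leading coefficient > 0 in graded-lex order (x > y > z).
1. Degree: a hyperbolic paraboloid; a quadric, so deg p = 2.
2. From the axis intercepts and sections: every point of the y-axis in the box is on the surface; the visible x-axis segment lies entirely on the surface.
3. Together with the visible shape, these determine p as stated.

x*y - 3*z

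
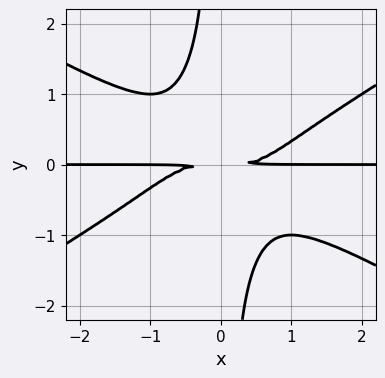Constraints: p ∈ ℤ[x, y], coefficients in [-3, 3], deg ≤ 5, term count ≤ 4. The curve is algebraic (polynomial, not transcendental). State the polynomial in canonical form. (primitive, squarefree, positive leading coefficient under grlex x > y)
1. The degree is 4 — the shape is more complex than any degree-3 curve.
2. From the axis intercepts and sections: every point of the x-axis in the box is on the curve.
3. Assembling these constraints gives the stated polynomial.

x^3*y - 3*x*y^3 - 2*y^2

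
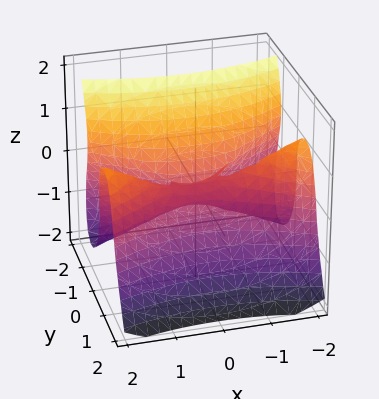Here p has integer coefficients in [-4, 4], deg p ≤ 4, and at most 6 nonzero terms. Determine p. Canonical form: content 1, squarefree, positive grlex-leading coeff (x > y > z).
deg p = 3. The shape is more complex than any degree-2 surface.
From the visible intercepts: the visible x-axis segment lies entirely on the surface; it crosses the z-axis at the gridline z = 0; one y-axis crossing is at y = 0.
Putting this together gives p.

x^2*y - 3*y^3 - z^3 - 2*y*z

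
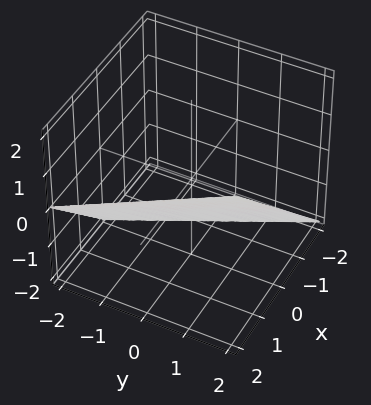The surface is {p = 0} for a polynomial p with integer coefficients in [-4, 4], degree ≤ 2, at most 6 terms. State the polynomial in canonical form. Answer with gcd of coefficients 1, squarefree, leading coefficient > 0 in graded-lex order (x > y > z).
2*x + y - 2*z - 2

1. The degree is 1 — every cross-section is a straight line — this is a plane.
2. From the visible intercepts: it crosses the x-axis at the gridline x = 1; it crosses the y-axis at the gridline y = 2; it crosses the z-axis at the gridline z = -1.
3. Assembling these constraints gives the stated polynomial.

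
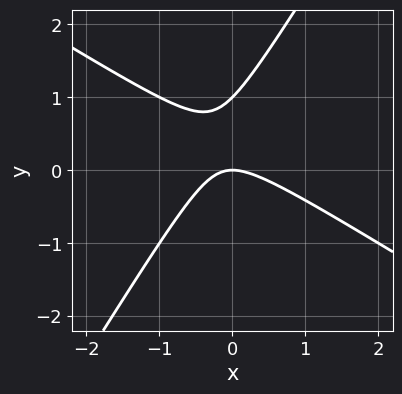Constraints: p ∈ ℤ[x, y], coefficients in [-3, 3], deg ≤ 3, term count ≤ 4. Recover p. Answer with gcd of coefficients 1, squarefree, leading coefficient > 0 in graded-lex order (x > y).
x^2 + x*y - y^2 + y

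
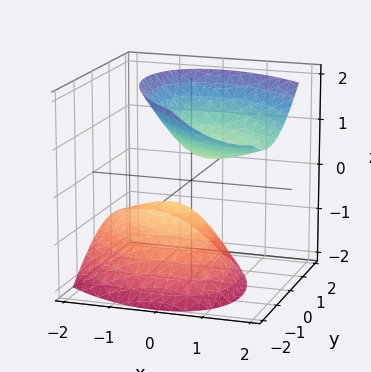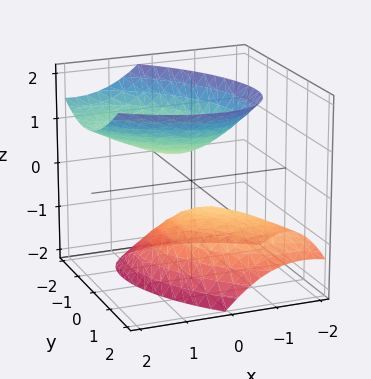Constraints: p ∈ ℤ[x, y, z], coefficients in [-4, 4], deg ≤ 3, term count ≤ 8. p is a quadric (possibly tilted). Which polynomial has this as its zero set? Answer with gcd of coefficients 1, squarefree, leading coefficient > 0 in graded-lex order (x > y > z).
(a) There are 2 components. They look like related sheets of one shape, so recover p as a whole.
(b) deg p = 2. The shape is more complex than any degree-1 surface.
(c) From the visible intercepts: the surface avoids every integer x-axis point in the box; it misses every integer gridline on the y-axis.
(d) These observations pin down the coefficients.

2*x^2 + 2*x*y - 2*x*z + 2*y^2 - 2*z^2 + 1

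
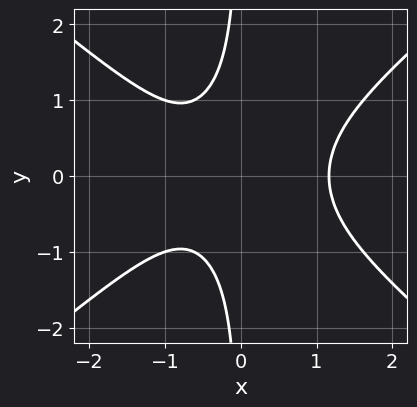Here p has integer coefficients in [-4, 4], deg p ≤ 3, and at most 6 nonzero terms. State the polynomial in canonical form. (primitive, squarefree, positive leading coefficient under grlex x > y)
2*x^3 - 3*x*y^2 - x - 2

(a) Degree: the shape is more complex than any degree-2 curve, so deg p = 3.
(b) Symmetries: the y ↦ −y reflection is a symmetry, so y appears only in even powers.
(c) Observable constraints: the curve avoids every integer y-axis point in the box.
(d) These observations pin down the coefficients.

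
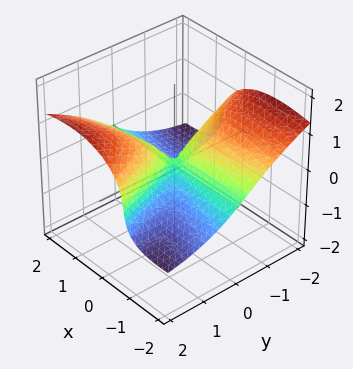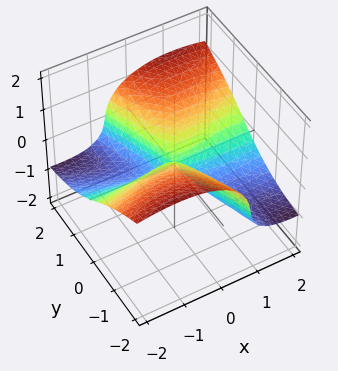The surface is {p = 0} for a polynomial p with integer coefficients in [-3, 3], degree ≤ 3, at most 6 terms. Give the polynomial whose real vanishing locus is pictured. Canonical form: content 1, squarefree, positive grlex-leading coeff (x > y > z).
1. deg p = 3.
2. Against the integer gridlines: it meets the z-axis at z = 0 (among the integer gridlines); it crosses the y-axis at the gridline y = 0; the visible x-axis segment lies entirely on the surface.
3. Assembling these constraints gives the stated polynomial.

2*x^2*z + 3*z^3 - 3*x*y - y^2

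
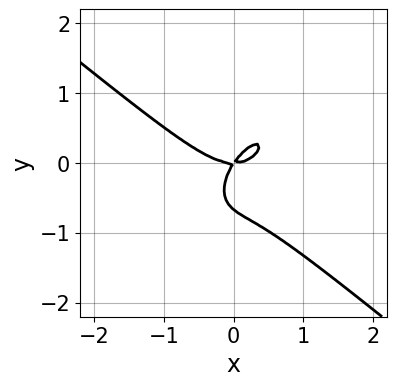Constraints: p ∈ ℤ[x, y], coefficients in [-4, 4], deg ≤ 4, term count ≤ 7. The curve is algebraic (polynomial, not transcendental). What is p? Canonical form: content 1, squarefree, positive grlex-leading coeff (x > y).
3*x^3 - 2*x*y^2 + 3*y^3 - 3*x*y + 2*y^2

1. The degree is 3 — the shape is more complex than any degree-2 curve.
2. Reading off the gridlines: one x-axis crossing is at x = 0; it meets the y-axis at y = 0 (among the integer gridlines).
3. These observations pin down the coefficients.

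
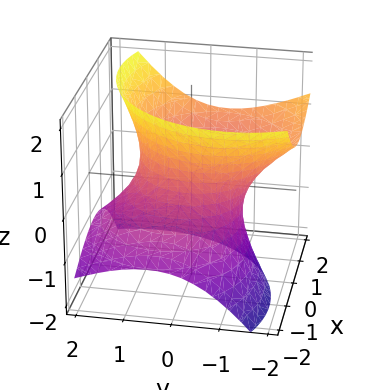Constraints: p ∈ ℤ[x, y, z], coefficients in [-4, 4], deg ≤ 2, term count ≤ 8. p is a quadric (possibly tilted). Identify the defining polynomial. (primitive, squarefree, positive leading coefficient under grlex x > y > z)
2*x^2 - 2*x*z + 2*y^2 + 2*y*z - 2*z^2 - 3

(a) deg p = 2. No degree-1 surface has this shape.
(b) From the visible intercepts: the surface avoids every integer z-axis point in the box.
(c) Together with the visible shape, these determine p as stated.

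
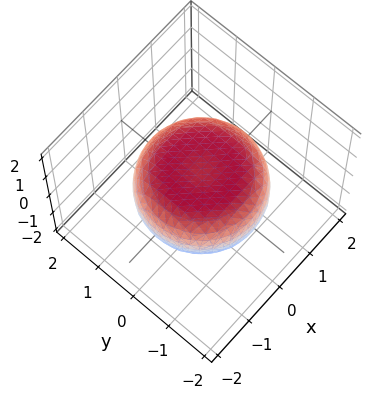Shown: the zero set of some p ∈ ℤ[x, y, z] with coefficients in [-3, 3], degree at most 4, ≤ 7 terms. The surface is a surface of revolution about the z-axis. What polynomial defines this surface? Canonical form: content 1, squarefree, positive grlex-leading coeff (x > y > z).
x^4 + 2*x^2*y^2 + y^4 - x^2 - y^2 + 3*z^2 - 2

(a) deg p = 4. A generic line meets the surface in up to 4 points.
(b) Symmetries: the z-axis is an axis of rotation, so x and y enter only as x² + y².
(c) Checking where it meets the axes: a circular section at z = 0 has radius between 1 and 2.
(d) Together with the visible shape, these determine p as stated.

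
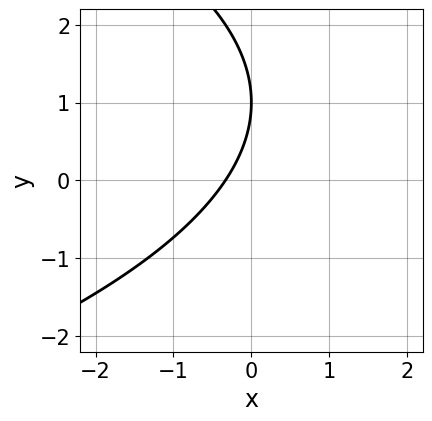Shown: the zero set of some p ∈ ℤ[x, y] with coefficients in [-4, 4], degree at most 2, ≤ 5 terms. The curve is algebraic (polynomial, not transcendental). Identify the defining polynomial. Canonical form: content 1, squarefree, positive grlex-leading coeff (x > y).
y^2 + 3*x - 2*y + 1

First, the degree is 2 — the shape is more complex than any degree-1 curve.
Then, checking where it meets the axes: it crosses the y-axis at the gridline y = 1.
Finally, the integer polynomial consistent with all of this is the stated p.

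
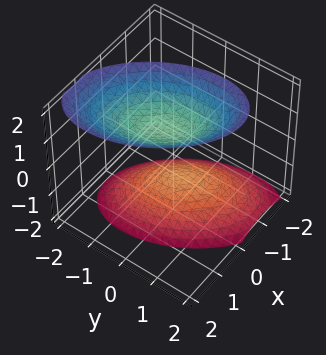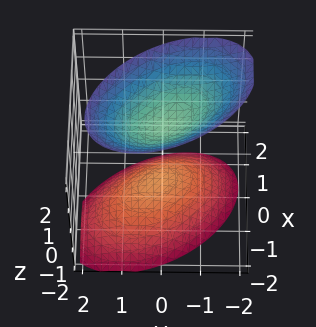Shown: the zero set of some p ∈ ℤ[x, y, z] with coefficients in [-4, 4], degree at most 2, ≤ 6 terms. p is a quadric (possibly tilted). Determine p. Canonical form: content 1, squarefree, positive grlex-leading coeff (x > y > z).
3*x^2 + 2*x*y - x*z + 2*y^2 - 2*z^2 + 2

First, I count 2 distinct pieces. Treating them together as one polynomial.
Next, the degree is 2 — no degree-1 surface has this shape.
Next, reading off the gridlines: no x-intercept at any integer in the box; it misses every integer gridline on the y-axis; the z-axis gridline crossings are at z ∈ {-1, 1}.
Finally, the integer polynomial consistent with all of this is the stated p.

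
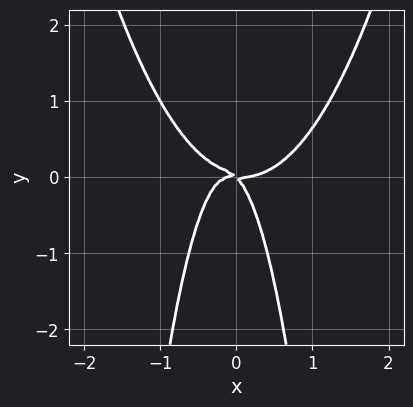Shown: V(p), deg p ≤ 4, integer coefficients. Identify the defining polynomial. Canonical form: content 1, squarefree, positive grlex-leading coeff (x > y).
3*x^4 - 3*x^2*y - x*y - y^2

1. The degree is 4 — a generic line meets the curve in up to 4 points.
2. Reading off the gridlines: it crosses the y-axis at the gridline y = 0; it meets the x-axis at x = 0 (among the integer gridlines).
3. Fitting integer coefficients to these (and the overall shape) gives p.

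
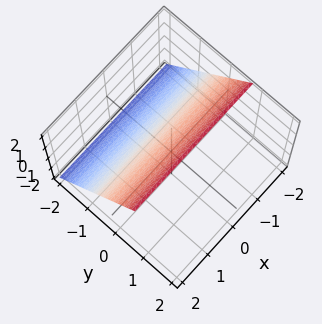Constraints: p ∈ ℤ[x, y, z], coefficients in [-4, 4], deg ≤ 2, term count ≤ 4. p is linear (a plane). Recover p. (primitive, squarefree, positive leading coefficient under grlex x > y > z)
3*y - 2*z + 2

1. The degree is 1 — the surface is flat (a plane).
2. Checking where it meets the axes: it misses every integer gridline on the x-axis; one z-axis crossing is at z = 1.
3. Together with the visible shape, these determine p as stated.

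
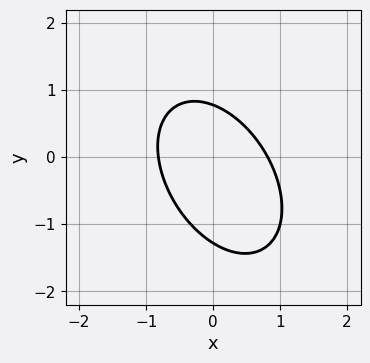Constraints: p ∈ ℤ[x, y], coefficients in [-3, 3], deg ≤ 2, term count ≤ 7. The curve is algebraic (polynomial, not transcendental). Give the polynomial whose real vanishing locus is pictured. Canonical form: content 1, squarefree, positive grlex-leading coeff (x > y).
1. The degree is 2 — the shape is more complex than any degree-1 curve.
2. Solving for integer coefficients yields p as stated.

3*x^2 + 2*x*y + 2*y^2 + y - 2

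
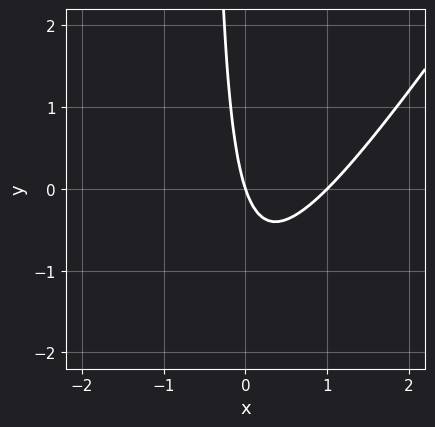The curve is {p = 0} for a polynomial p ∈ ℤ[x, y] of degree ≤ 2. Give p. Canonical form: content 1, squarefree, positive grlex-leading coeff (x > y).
3*x^2 - 2*x*y - 3*x - y

First, the degree is 2 — a generic line meets the curve in up to 2 points.
Then, reading off the gridlines: among the integer gridlines, it crosses the x-axis at x ∈ {0, 1}; one y-axis crossing is at y = 0.
Finally, fitting integer coefficients to these (and the overall shape) gives p.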